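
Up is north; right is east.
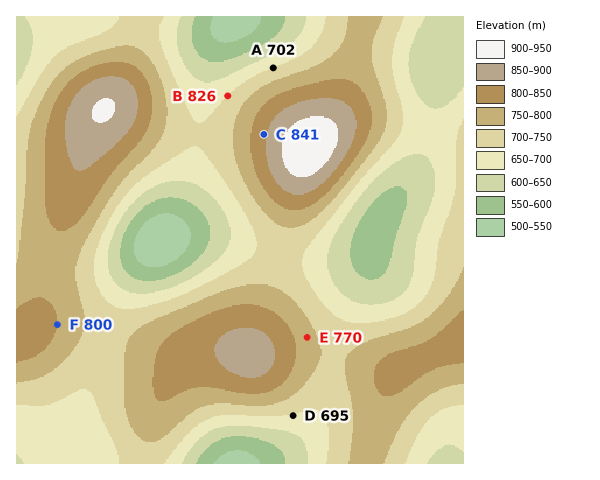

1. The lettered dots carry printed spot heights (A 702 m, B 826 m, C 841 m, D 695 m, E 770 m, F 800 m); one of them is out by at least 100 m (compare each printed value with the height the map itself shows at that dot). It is B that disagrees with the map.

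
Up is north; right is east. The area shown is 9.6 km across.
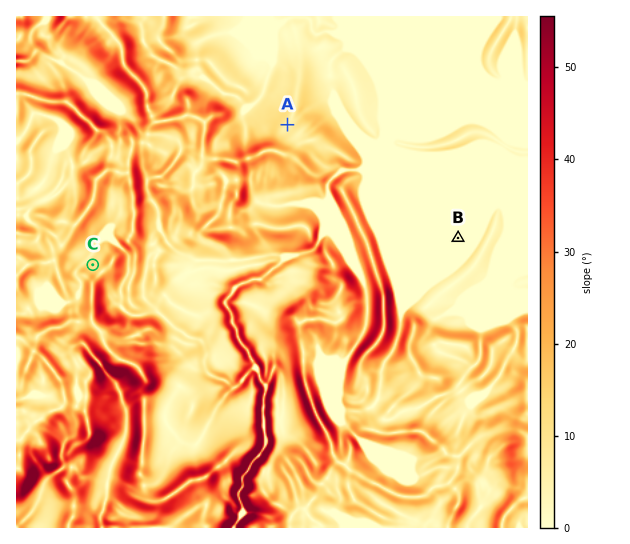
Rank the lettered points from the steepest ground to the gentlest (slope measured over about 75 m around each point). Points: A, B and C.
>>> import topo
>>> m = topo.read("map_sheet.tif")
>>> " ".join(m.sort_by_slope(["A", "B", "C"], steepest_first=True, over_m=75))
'C A B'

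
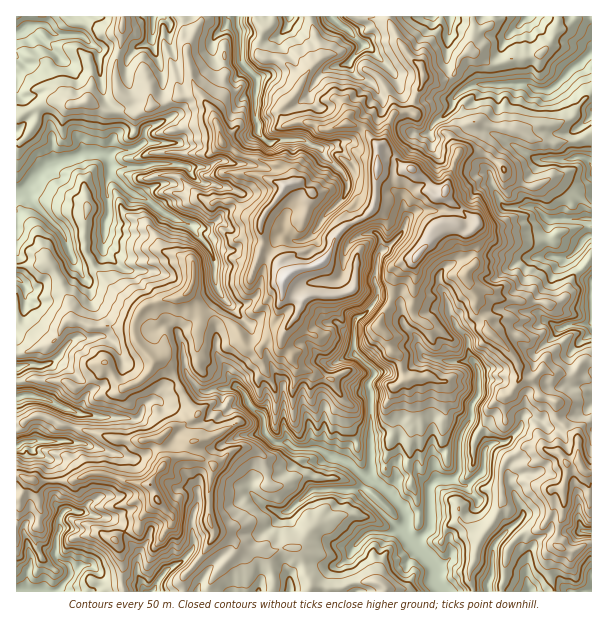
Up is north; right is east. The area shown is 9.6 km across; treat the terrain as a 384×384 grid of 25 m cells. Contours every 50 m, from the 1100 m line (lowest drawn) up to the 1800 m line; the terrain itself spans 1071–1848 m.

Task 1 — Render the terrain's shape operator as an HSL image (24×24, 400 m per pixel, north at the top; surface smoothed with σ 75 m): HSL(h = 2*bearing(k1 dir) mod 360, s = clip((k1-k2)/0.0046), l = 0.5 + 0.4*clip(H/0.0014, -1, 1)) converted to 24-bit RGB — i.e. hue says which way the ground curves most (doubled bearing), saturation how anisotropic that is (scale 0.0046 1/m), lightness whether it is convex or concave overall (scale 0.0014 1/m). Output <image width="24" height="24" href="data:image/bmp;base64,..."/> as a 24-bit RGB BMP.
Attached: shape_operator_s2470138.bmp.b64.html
<image width="24" height="24" href="data:image/bmp;base64,Qk32BgAAAAAAADYAAAAoAAAAGAAAABgAAAABABgAAAAAAMAGAAATCwAAEwsAAAAAAAAAAAAAj3w1PME+KoCVpUCv6eCPByhpL+PXyDvQq3tygnybYcJdKjR8k9Cxg3/bf4rRseLO0mPDQCBS3aZ6CTxv6deqNCNauoEtQaUaF9SYzXkAc1AnSkco0uuE6DBtFV4m/QAqQ5lGeZOdgX2scoOsoKp6GlgujLRPyo6PbTFrmTRZL4MuBBbb67+rKzB7v7bcsory6zmHAFyN2M32v9jz30a5GbjD+fTSBxBSue67bn+jWZeYmnGtrXiAtXSEEGscl5kplEZ7by3LcsvJ5Ju3CG1Gr1/RyONhUVEEzt+CqBN+LFAHbXgMQKBv3pKu0/bbBh5gtstjhoFchjkrCksYvJ3Or6vWqmzgsDW5yM0+Hihg0vDQeyBv13epJElA5t6wdxDt1u71cUDy6df0P2jXW9Hv+fu/dUwvPB1ezspVN0BYjL6iz6bYAMK6YP4cgCiGeyJR3eqaEV5EbUMPHk+zz1VOXLS715uM0UR0q1NLsji9eb+brUIvRCoZRWsj43+3YqbG6KzpWmvBrejpNU62fEsmOBcPEHuoz1pcy8iCSCzHBDHXBKmv4bXOpF2eeMy8btnfO2cHfI4IAN2flMnzmKvjsp3ivGvFt3mA6ECBUfgCRgAEl0kAIiNoma+FBlV7z798tKSL1rdiBDBE9Eh5E4gOhclrhzo7uttgxq/z/wq3MhcBUDkLan0UIF0dhnFFiNagRrjA/x2N3hAAD2H+HiaI0dqVAByp5cSgdYZXl4lYE5uLnzHmybVzKmtKhtJ/TItC3gBeU2D2tL3sTpK5zq7hTG2rZMFoZikKYJAQPAI0y+2vuRKALXfMz/q6AAwz9tPbrJ/OlK7Q6ePVABgz6La2WMXIhaNAlFlhb4sOHkQOuFmf0uLiTCZg0quSUaG/3128eSuIW7CvxU9+rOK5HsoVD80AOAAuZ84XOdtVeFINo1gGLAcqnd56OXi5eZTHqHnHiXO435zHFEwgl5UwtEieeqRtmzGIu9CHRTeQg73OqmO3z8V5hIPcioLJOgfTyO/OXBFXxevdSwDJvufSgtejSrXKIcOxKsuBYJ6FmGuLosrcak+ukXWwuIOQg09WbLFuYLPbjSNcoXtF28B8VkUgsX4YADMm8aGbOKHKe8JKTxNWk9V6i2pGdCoi3aYrBV46eylEfatiYbSRfkWGbqifl4a5u3vSzPGsJgQv2NBuOmClhc1wmWbS1rXqVLvypkMArsJgPh1hcr93htS5kKPYfI3SrXbNaSTFXma8suK3QA1FbdGOdjU+ZlAtO4I47vbVDAMw3q6eM7PSzKDV1YnfJn+U+lg8NCr29NzQGTA7c8tbtcFeLlIgaYE/I1Yk8XmaT2aqzJ93zRFhH1dummeJndS/oOTduRNleyemVYpEm9JcioY0I1B7+5EY/5oSADMj23qA45zVQ3ywk8xZUXepV1SsqXXMGHQ0Sb5lYhNBttqXFTV3g9K4nuigLwQEMhILGpgqaqvA4LSogmCpCnJC7JTD7Hnsldu6By8qyJZUf6zU2+rwfi2ikjZabVsasSgzZ3dJa4uly82jLSGkxLIRMggBlL/gy+b4/SW7RUwS0H07ZIm44cPnAlBf0XhhsV9dS0OMuObgW9GLhhpAki4ScDLAebeyk8vESaRLQ21PdLdnvT6iXyW1Kf8OhrUAMwoAc/8JV4DrntvsvMrfaKiwSAQ4l7VgdYXb1vX0HkGn2F00Kg021/TgMH2h2nLIwzCsy5SOOk2MQYMuaFovi78kIAz/Qgf+iWzZxPjGR/29MxUATUYAMwEAPIEYUcZ6zu/LZmkwKQ0v9+nUWIDWbiggtDBETdg5VRq60LuVlC2YiUZSpap4U8ynFrOgFtLjT0+bvvKq3R7SlgLju7320OL55NT3YOa26hlD0DoeBWVNwk9TsmS6kJrLk5XCwXXBLJ6JlFiliYnDtLDbal/LepG0s6PQc1PLas2Ywp50Dw5+QInJxrJhMSRuk9eRrmWiN6Bl31Val2I4E1ckn6NeZ6JhcW04bDpA2pOiXoh8dKB3e0lLiDSkb79eh72DbkCGmsSGtLttcwJwGVgOysVyJLAfPGUh1ShhmSyDybxjf4TWzEaqbm8ggHchtaM4IWs+U5JHfJSvf0ukidK9YRtLvNsqGSaHt2p/scdz58t8FAJgsunecHCkzpuyk6vnSAMRrEdtqunIjTuoy3HCmcDDYWvDuJ7Rxo+2NHleXW00cFcsqZIfWIC48fHaFzJ0y71A0aOaMr9AKQhY2eSsHCZpneN9MAMVQqfkn+SeYWo9nkZiWD2bx4x/NoxuQUN/z52YjWy0"/>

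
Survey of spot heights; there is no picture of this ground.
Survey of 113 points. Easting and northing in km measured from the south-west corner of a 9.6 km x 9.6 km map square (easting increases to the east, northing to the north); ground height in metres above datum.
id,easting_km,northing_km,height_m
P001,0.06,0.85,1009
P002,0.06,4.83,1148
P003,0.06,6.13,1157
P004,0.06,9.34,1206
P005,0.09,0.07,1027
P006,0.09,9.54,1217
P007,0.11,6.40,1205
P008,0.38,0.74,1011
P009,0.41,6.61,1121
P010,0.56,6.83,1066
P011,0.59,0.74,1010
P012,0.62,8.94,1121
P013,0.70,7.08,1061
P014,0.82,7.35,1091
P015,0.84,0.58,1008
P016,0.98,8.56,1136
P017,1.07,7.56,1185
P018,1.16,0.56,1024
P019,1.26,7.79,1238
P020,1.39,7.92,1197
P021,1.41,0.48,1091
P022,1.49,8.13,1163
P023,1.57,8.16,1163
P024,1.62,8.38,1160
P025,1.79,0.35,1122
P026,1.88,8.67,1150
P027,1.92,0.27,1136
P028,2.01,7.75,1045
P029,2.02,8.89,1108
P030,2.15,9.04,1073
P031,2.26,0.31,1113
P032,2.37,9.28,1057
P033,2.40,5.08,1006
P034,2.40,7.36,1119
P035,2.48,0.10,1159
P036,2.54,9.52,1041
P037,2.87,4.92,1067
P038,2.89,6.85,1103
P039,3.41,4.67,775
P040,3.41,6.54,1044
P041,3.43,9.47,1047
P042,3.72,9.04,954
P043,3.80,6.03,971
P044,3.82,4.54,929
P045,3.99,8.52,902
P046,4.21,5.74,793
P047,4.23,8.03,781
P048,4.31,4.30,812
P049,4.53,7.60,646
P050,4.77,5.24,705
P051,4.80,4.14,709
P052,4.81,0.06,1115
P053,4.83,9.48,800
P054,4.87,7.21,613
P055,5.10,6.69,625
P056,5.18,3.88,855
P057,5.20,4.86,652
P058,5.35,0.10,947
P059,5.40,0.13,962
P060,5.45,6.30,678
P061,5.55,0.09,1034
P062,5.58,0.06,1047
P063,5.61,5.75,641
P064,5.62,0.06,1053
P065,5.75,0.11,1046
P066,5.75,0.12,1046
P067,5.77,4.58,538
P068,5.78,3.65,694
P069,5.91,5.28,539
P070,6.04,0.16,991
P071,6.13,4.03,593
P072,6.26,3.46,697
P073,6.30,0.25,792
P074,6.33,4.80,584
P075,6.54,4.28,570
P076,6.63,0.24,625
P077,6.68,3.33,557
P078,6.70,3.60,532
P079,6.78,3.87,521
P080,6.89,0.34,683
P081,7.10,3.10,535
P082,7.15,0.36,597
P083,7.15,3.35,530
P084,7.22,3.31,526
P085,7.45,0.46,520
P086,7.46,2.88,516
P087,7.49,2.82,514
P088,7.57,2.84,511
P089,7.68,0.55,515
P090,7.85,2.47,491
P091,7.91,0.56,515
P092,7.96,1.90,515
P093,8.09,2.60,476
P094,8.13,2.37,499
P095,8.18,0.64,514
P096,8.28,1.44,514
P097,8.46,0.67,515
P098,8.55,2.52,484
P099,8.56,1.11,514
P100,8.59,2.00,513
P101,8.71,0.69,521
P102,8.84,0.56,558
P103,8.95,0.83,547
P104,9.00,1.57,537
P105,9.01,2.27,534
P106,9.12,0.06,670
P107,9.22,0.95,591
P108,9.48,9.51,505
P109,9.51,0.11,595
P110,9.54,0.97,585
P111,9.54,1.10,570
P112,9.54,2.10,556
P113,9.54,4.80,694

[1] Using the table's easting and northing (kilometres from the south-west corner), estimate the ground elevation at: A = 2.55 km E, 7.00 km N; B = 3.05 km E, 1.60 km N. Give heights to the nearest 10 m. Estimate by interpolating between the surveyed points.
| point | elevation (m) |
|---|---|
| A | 1120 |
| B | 1040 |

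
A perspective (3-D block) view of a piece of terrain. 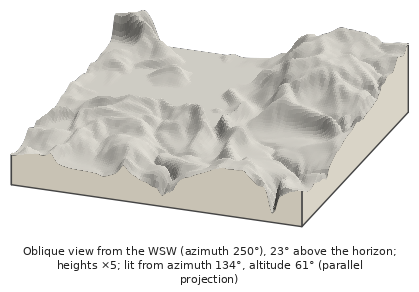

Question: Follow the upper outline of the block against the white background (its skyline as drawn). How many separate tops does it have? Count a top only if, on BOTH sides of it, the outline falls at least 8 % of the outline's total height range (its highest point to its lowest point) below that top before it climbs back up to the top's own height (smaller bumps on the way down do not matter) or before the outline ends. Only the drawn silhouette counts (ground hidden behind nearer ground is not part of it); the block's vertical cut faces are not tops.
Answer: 2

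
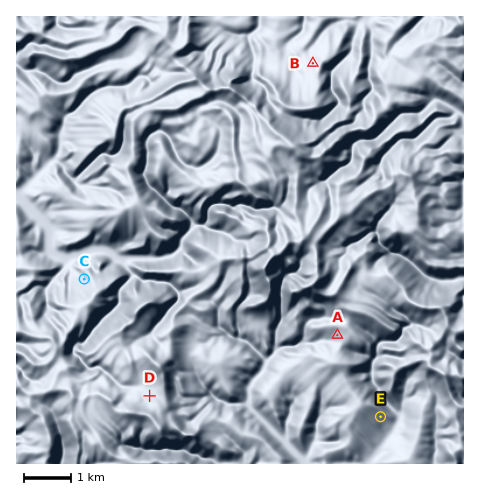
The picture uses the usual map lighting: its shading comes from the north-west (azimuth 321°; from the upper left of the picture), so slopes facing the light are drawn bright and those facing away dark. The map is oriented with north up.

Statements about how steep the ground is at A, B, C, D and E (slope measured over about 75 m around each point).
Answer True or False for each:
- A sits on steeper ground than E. False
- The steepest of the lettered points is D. False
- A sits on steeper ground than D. True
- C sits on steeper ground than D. True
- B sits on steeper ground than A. False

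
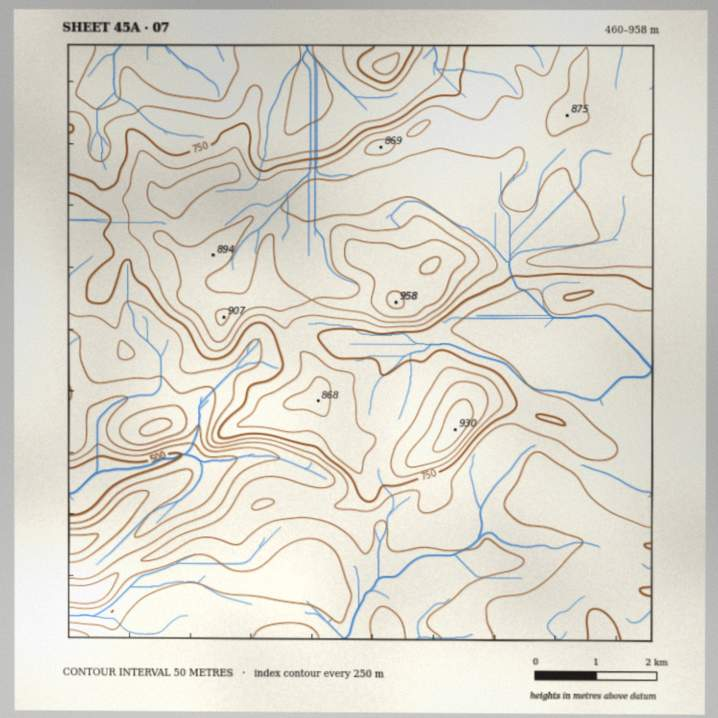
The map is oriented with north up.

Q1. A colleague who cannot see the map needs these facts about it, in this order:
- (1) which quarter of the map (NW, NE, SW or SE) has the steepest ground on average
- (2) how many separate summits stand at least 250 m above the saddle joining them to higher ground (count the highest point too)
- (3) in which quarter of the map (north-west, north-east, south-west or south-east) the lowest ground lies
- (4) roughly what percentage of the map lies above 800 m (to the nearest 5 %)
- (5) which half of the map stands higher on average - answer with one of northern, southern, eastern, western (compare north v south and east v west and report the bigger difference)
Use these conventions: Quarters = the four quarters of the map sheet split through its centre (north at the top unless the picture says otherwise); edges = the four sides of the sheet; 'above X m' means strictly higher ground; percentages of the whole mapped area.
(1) Slopes are steepest in the south-west quarter.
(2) There is 1 summit with 250 m or more of prominence.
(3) The lowest ground is in the south-west quarter.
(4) Ground above 800 m makes up about 25 % of the sheet.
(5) The northern half stands higher on average than the southern half.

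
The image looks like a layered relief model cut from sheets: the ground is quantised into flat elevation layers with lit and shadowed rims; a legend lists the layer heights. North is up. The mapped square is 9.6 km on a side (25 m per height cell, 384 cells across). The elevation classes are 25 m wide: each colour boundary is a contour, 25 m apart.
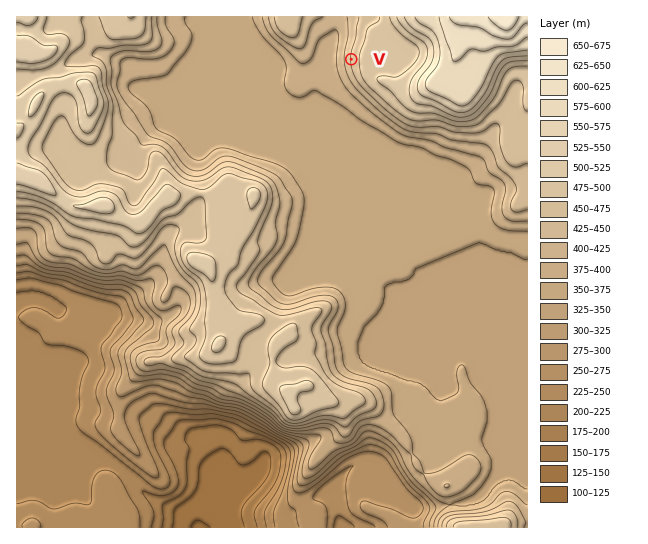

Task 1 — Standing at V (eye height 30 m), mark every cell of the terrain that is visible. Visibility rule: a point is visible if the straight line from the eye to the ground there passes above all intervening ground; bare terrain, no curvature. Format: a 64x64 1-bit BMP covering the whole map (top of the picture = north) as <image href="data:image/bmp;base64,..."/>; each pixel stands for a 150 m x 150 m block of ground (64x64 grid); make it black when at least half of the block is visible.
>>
<image width="64" height="64" href="data:image/bmp;base64,Qk0+AgAAAAAAAD4AAAAoAAAAQAAAAEAAAAABAAEAAAAAAAACAAATCwAAEwsAAAIAAAAAAAAA////AAAAAAAAAAAAAAAH/AAAAAAAAAP/AAAAAAAAAB8AAAAAAAAAHwAAAAAAAAAPAAAAAAAADg8AAAAAAAAfDwAAAAAAAD+PAAAAAAAAf/8AAAAAAAB//wAAAAAAAH//AAAAAAAA/98AAAAAAAH/3wAAAAAAAf//AAAAAAAB//8AAAAAIAf//wAAAAAj////AAAAAGf///8AAAAA/////wAAAAA/////AAAAAB////8AAAAAB////gAAAAAH///+AAAAYYh///wAAADx8H//+AAAAHnwf//wAAAAH/h///AAAAA/////4AAAAH/////AAAAAf//9/8AAAABA/8B/gAAAAAD/wH8AAAAAAH/g/gAAAAIcf//+AAAAAA4///wAAAAAB///+AAAAAAH//+YAAAAAAf//5AAAACAB///4AAADAAD///gAAG8CEP//8AAB/weA///wAAPeD8P//+AAD94P7///wAA//A////+AAD4+D////4AAOA8f////AAAgD/////4AAAAf/////gAAAB/////8AAAAH/////wAAAAf////+AAAAB/////4AAAAH/////gQAAAf////8BgAAB/////4PAAAP/////8+AA8f//////8AD////8f//wAf////B/4/ABnz//4P/j8AGcH/+A/+PwAcAP/gD/x/gAwA/8AP/PuAA=="/>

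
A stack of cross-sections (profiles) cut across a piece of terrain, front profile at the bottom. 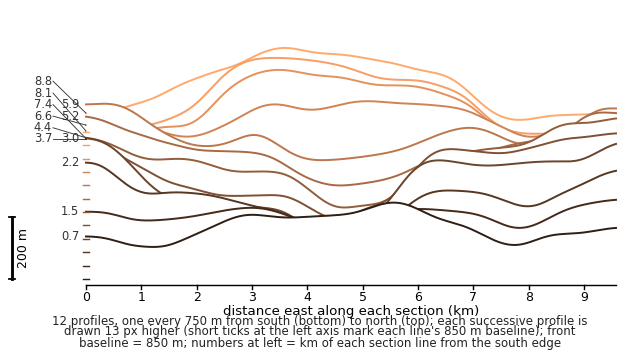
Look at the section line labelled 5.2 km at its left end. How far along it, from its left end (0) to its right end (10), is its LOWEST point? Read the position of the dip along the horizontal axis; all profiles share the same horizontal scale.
5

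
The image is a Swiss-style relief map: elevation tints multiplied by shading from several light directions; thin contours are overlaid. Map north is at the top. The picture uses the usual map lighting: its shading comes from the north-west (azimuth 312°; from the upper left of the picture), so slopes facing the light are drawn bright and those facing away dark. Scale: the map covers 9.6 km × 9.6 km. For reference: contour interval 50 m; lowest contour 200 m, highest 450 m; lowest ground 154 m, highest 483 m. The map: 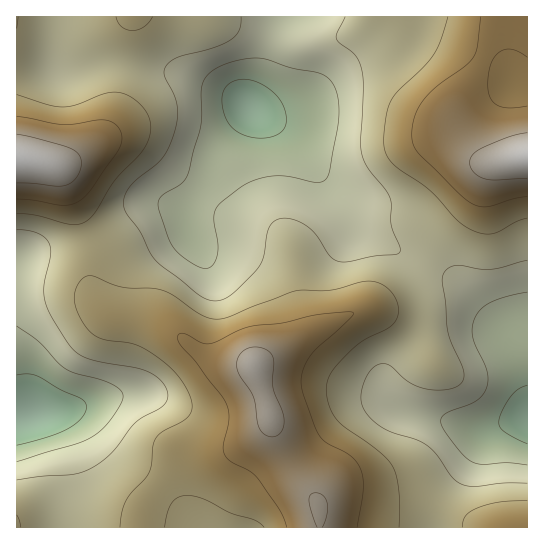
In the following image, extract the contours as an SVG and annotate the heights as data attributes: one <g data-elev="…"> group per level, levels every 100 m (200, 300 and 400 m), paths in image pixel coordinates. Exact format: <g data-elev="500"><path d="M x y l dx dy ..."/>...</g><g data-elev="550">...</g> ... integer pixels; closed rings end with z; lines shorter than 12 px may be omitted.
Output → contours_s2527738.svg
<g data-elev="200"><path d="M527 444l-23-13-4-4-1-5 3-12 9-14 8-7 8-4"/><path d="M17 375l12-1 9 2 23 14 21 9 4 4 0 4-4 11-14 11-19 8-32 8"/><path d="M257 138l-11-2-9-5-7-6-5-8-3-12 1-11 4-8 7-5 13-2 15 5 14 11 8 12 2 14-3 9-10 7z"/></g><g data-elev="300"><path d="M527 483l-24 0-29 4-14-4-8-6-15-22-10-9-12-7-26-8-14-9-11-12-3-12 2-12 5-12 6-7 8-3 8 2 17 15 16 7 22 2 9-2 6-3 3-6 1-6-16-42-3-29-3-20 2-9 5-5 6-3 35 4 37-9"/><path d="M17 229l12 2 9 2 7 5 4 5 2 11-7 31 1 16 7 17 20 31 9 6 9 4 47 9 13 5 13 10 4 7 1 5-1 6-4 5-27 16-23 30-20 15-20 7-31 2-25 4"/><path d="M345 17l-8 16-1 5 3 5 16 12 7 15 1 16-2 55 1 13 6 15 17 20 5 8 1 8 0 20 9 21 0 5-5 3-21 2-27 6-9-1-8-5-14-21-9-9-14-7-14 0-6 3-4 6-6 30-7 12-26 26-9 4-8 1-7-2-8-5-43-34-6-9-9-20-14-18-2-12 2-8 5-8 25-20 7-8 11-23 3-15 0-12-3-12-10-20 0-5 2-4 5-5 7-4 33-9 19-8 6-5 3-5 2-13"/></g><g data-elev="400"><path d="M357 527l6-37 0-11-2-9-4-8-6-6-24-13-8-7-15-39-3-15 2-13 8-14 38-36 4-6-6-1-26 2-39 9-31 3-12 4-22 12-8 2-8-2-15-8-7 0-2 4 3 7 17 18 25 33 5 10 2 12-6 27 2 10 6 7 18 8 8 7 23 33 7 17"/><path d="M17 199l17 1 28 5 8 0 8-3 12-11 26-37 4-8 2-8-4-11-5-5-6-2-9 0-35 5-46-9"/><path d="M527 106l-17 2-12-2-8-8-2-13 3-22 4-6 4-5 6-2 6-1 8 3 8 5"/><path d="M481 17l-4 29-3 9-9 11-31 23-12 13-5 9-4 11-1 12 1 9 3 7 6 7 39 38 13 10 7 2 8 0 24-8 14-2"/></g>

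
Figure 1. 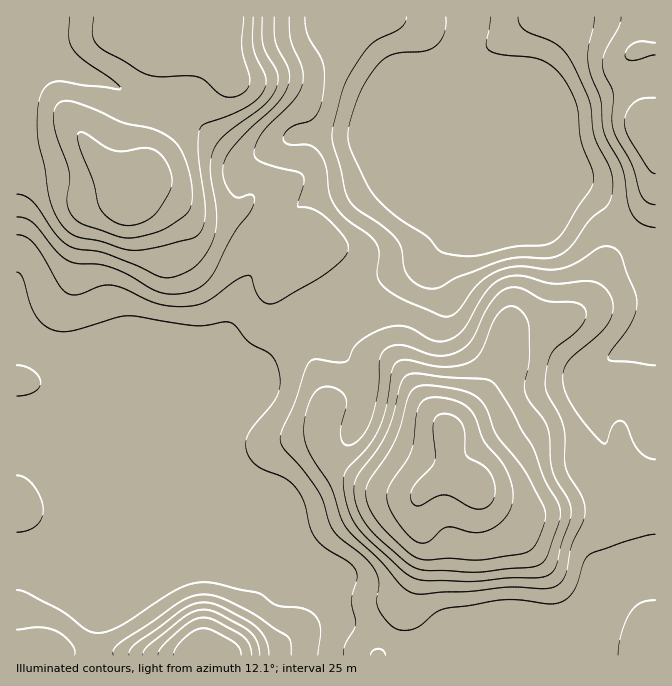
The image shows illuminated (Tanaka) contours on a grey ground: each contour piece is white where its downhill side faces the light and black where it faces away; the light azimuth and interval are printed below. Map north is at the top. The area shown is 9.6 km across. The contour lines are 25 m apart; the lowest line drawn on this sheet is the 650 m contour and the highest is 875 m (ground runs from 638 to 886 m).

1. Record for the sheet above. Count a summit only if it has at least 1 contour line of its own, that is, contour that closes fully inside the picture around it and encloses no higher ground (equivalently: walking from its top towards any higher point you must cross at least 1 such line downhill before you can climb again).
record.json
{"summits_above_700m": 2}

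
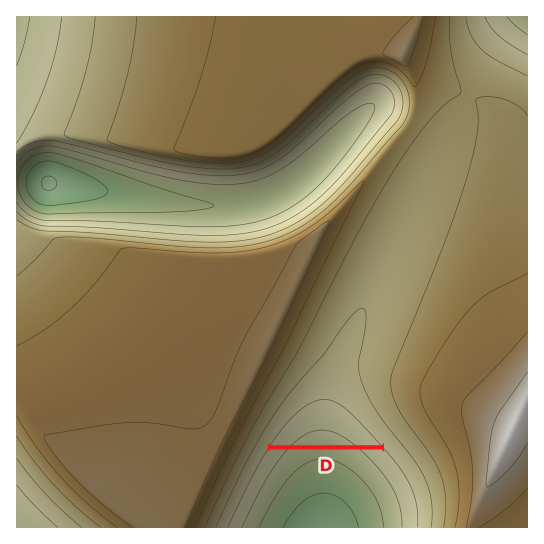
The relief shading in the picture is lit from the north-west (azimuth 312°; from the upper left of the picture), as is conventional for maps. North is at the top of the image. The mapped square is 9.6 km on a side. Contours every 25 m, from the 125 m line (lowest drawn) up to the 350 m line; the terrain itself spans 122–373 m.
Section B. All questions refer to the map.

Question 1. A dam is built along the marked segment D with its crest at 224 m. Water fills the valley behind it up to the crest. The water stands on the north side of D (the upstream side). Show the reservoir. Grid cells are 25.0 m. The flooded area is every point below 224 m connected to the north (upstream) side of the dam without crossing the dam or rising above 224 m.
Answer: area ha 107.4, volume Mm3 15.83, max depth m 37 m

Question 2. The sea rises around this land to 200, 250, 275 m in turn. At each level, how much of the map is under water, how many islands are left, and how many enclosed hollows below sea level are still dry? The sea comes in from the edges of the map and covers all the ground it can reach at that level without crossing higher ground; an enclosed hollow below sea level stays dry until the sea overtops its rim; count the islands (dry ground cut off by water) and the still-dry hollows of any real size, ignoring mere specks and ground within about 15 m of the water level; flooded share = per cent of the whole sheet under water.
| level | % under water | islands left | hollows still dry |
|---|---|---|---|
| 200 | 11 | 0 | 0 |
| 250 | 26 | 0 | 0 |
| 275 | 42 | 0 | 0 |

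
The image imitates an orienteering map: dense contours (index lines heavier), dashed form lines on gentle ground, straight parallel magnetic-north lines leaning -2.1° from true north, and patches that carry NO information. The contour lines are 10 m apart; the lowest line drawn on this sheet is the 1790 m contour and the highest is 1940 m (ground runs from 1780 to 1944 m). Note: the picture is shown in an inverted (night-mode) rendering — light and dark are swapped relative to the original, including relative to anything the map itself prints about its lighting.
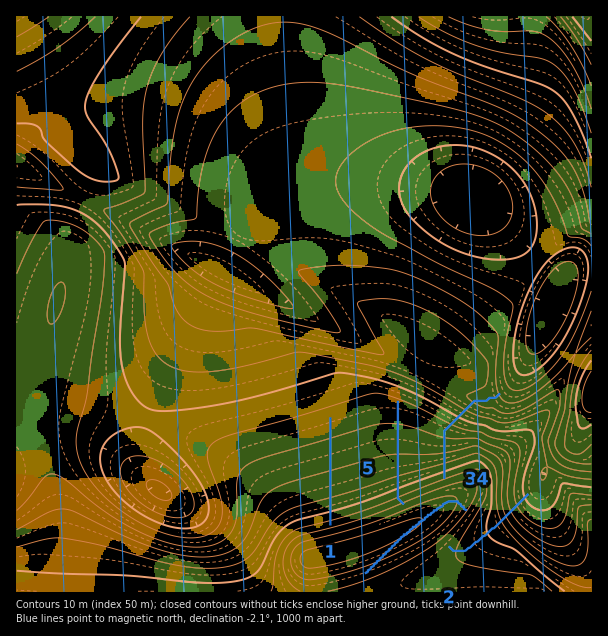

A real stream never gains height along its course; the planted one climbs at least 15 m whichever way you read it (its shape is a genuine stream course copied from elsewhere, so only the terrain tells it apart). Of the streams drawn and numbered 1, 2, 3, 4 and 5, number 4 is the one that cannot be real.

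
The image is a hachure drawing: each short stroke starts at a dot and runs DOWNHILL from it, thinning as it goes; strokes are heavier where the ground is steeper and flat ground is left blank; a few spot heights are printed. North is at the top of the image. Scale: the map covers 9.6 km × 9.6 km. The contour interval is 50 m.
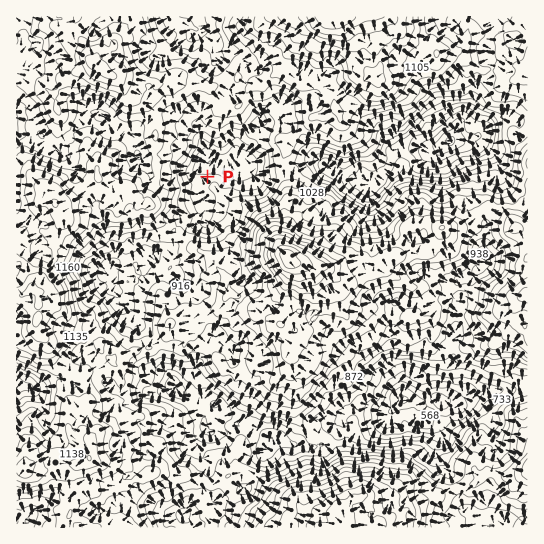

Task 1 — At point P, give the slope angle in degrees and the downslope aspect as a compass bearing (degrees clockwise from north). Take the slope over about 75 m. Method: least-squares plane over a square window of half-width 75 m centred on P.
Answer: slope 14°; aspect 350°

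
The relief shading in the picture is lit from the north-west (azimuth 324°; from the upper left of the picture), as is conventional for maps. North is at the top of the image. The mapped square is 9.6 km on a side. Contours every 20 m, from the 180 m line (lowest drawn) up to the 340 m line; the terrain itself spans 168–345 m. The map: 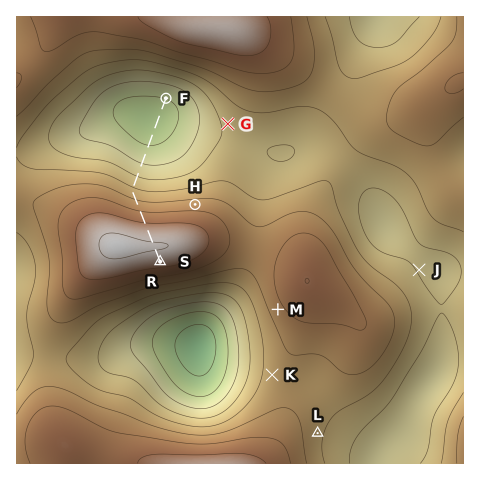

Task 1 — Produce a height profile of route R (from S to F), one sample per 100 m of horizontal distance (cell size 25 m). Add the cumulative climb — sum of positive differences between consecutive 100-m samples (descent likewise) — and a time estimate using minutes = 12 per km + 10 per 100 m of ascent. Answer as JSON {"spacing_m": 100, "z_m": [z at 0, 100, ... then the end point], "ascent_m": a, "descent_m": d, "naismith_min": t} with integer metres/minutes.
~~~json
{"spacing_m": 100, "z_m": [330, 335, 339, 341, 341, 339, 336, 332, 326, 319, 312, 305, 297, 289, 282, 275, 268, 261, 252, 245, 237, 230, 223, 217, 212, 207, 203, 199, 196, 194, 192, 191, 190, 190, 191, 193, 195, 199, 201], "ascent_m": 21, "descent_m": 150, "naismith_min": 47}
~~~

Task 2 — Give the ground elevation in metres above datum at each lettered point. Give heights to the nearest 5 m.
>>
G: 245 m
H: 290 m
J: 240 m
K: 270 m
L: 265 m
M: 290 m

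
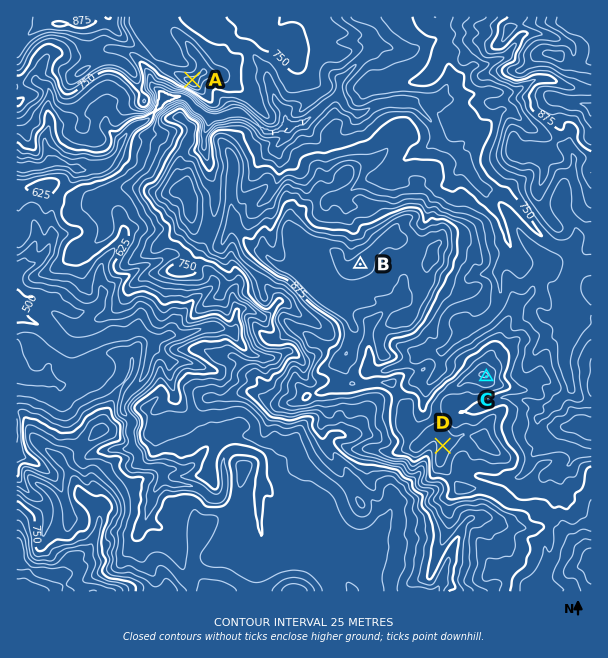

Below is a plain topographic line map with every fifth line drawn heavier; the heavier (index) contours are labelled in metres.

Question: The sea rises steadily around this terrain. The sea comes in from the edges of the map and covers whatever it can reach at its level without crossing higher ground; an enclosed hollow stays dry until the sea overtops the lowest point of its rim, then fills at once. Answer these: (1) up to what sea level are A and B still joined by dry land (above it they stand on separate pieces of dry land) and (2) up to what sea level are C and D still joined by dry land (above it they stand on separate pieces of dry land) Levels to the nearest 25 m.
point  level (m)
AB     700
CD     900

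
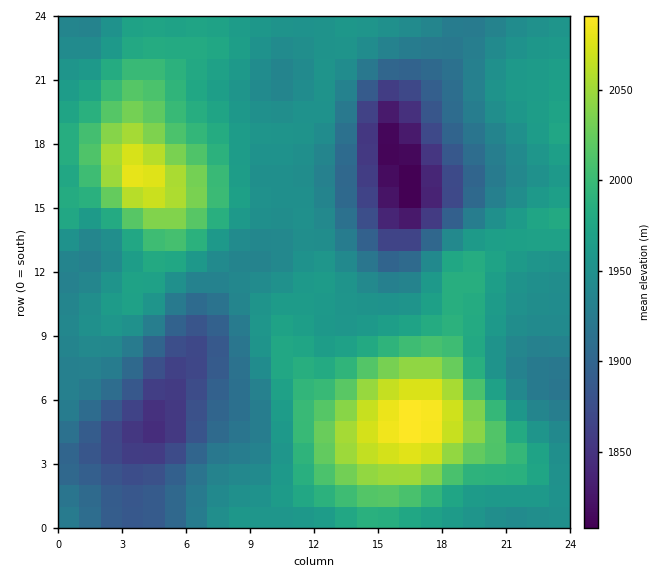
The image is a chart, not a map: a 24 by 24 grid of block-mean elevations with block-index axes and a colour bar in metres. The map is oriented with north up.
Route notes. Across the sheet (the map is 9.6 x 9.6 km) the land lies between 1800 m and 2090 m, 1950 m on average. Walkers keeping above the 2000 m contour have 14.1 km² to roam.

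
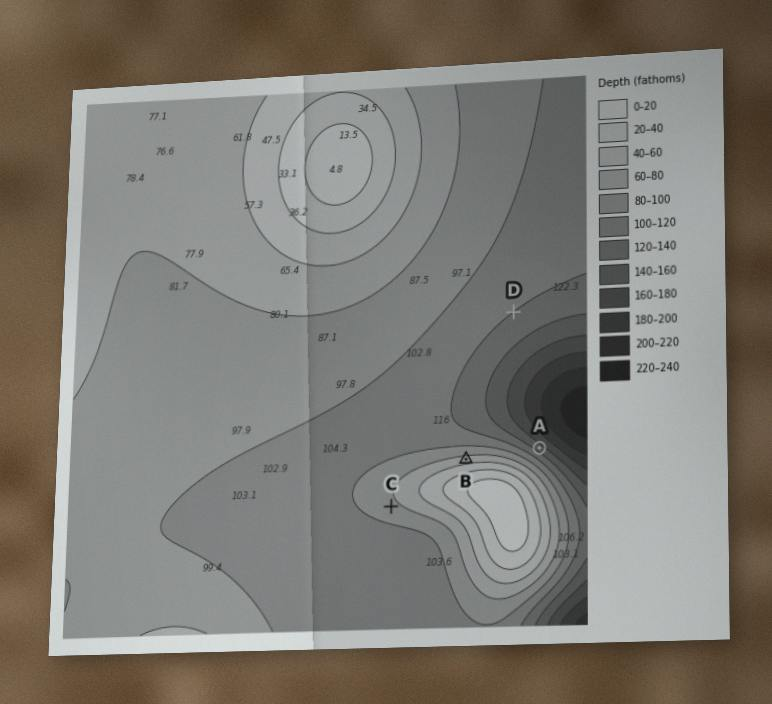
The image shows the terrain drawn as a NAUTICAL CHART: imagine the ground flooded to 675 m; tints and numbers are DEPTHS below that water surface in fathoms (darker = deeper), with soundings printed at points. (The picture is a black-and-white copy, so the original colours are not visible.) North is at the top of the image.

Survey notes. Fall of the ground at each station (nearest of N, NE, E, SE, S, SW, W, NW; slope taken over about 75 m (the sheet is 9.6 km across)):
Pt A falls NE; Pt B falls N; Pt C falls SW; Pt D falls SE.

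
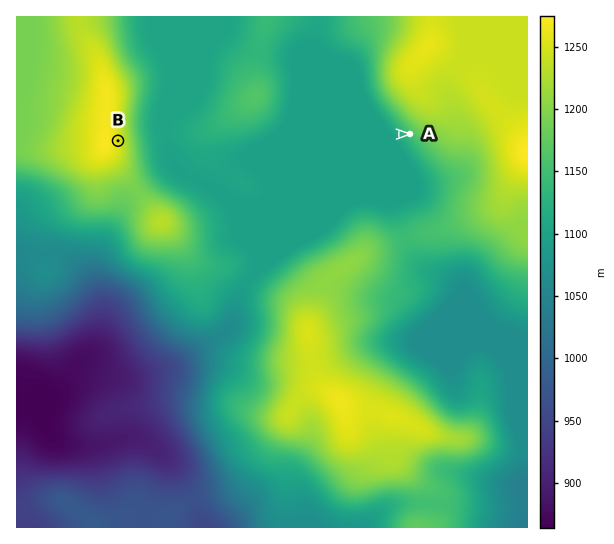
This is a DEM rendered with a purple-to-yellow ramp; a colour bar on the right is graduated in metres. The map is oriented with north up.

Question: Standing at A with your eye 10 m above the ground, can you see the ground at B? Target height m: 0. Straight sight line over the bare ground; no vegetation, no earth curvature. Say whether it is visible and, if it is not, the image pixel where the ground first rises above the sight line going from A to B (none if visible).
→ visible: true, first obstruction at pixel None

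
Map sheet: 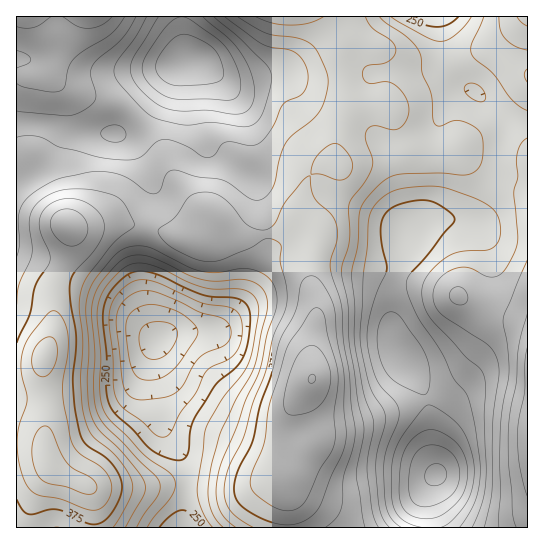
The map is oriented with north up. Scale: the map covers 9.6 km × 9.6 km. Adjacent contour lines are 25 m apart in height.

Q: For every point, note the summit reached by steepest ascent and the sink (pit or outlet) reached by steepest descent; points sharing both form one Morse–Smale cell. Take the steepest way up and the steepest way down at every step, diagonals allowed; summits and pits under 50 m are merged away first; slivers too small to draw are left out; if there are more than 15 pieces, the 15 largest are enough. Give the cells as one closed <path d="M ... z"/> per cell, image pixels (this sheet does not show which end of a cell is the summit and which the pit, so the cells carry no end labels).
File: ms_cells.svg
<path d="M335 27l4 8 0 24 4 14 4 32-11 36-1 14 2 7-6-1-8 3-11 9-5 8-8 28 0 2 21 20 0 12-8 28 0 19 4 15 0 18-4 20 0 36-7 14-1 8 8 28 0 12-15 14-9 22 0 50 143 1-3-35 8-18 0-5-5-20-2-40-10-29-22-30-4-9-2-13 1-35 12-37-1-22 11-7 17-7 38-2 7-8 20-41-25-10-13-11-13 6-19 0-20-7-7-14-6-20-9-13-7-54-15-7-20-5z"/><path d="M302 215l-5 0-20 17-27 5-15 0-17-5-9 0-6 5-21 0-31-9-4 2-6 36 0 20 6 28 9 24-3 13 0 23 7 45 4 12 15 20 8 20 0 22-5 35 106-1 0-50 9-22 15-14 0-12-8-28 1-8 7-14 0-36 4-20-4-52 8-28 0-12z"/><path d="M125 223l-22 0-14 4-20 0 2 15-3 13-16 36 1 39-8 25-2 6-8 4-19 2 1 161 164 0 2-2 0-13 4-20 0-22-8-20-15-20-4-12-7-45 0-23 3-13-9-24-6-28 2-33 5-24z"/><path d="M326 16l-145 1 3 32 4 12-9 3-7 7-16 27-12 15-17 15-11 6 10 5 9 8 14 28 4 14 0 12-4 27 33 9 21 0 6-5 9 0 17 5 15 0 27-5 20-17 4-1-2-5 8-28 8-12 8-5 13-3 0-20 11-35-4-33-4-14 0-24z"/><path d="M527 171l-9 2-21-2-21 40-7 8-38 2-17 7-11 7 1 22-12 37-1 35 5 20 23 32 9 22 3 18 0 29 5 20 0 5-8 18 5 35 95-1z"/><path d="M181 16l-164 0-1 106 25 2 22 7 23 2 32 0 5-2 12-10 17-18 20-32 7-7 9-3-4-12z"/><path d="M67 131l-8 2-7 13-21 23-15 6 1 192 18-2 6-2 4-8 8-25-1-39 16-36 3-13-2-15 20 0 14-4 22 0 22 5 2-6 4-33-6-20-12-22-9-8-11-6-29 0z"/><path d="M439 16l-111 1 14 18 20 5 15 7 7 54 9 13 6 20 7 14 20 7 19 0 13-6 13 11 26 9 6-48-3-6-31-27-16-18-8-20z"/><path d="M527 16l-87 1 5 33 4 12 10 16 44 41 12 4 13-1z"/><path d="M25 123l-9 0 1 52 14-6 13-12 15-24 4-3-14-5z"/><path d="M502 117l1 16-7 37 13 3 18-2 1-48-19-2z"/>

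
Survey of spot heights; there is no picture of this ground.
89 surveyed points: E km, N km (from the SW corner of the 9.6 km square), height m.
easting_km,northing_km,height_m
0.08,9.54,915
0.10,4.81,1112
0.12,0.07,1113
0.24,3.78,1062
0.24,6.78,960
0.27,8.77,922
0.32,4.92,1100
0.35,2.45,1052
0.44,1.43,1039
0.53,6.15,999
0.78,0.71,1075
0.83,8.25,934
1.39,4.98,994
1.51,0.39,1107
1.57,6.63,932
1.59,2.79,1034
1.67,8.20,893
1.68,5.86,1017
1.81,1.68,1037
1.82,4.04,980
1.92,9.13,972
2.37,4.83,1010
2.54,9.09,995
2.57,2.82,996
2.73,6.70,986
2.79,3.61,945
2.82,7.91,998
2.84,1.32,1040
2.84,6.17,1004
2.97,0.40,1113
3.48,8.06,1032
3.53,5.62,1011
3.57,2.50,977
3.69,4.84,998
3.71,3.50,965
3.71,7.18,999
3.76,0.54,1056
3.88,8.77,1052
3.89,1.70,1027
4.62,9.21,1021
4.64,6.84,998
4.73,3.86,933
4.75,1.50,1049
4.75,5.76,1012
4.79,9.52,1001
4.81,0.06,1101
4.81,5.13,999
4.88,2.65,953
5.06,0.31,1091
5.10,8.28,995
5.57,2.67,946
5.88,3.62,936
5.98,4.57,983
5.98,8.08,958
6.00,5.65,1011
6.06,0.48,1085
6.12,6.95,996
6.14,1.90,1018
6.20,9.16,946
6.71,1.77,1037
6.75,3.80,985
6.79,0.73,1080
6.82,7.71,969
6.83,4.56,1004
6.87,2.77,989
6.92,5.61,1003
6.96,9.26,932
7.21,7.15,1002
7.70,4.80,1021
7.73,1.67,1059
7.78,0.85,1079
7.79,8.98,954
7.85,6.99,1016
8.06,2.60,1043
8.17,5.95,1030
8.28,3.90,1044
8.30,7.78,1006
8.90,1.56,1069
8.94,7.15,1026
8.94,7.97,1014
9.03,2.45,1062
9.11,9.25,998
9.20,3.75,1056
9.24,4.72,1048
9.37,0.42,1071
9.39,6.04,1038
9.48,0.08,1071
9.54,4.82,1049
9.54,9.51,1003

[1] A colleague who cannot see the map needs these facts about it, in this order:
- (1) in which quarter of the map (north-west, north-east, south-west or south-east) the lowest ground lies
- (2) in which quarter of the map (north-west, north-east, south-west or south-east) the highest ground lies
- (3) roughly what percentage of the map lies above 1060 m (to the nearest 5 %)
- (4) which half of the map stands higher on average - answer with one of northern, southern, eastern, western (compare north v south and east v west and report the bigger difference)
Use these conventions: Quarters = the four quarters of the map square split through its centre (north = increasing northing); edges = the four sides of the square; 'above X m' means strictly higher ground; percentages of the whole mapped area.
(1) The lowest ground is in the north-west quarter.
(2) The highest point lies in the south-west quarter of the map.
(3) Ground above 1060 m makes up about 15 % of the sheet.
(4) The southern half stands higher on average than the northern half.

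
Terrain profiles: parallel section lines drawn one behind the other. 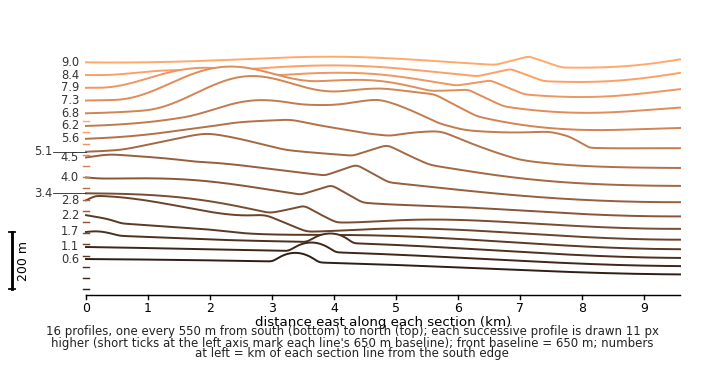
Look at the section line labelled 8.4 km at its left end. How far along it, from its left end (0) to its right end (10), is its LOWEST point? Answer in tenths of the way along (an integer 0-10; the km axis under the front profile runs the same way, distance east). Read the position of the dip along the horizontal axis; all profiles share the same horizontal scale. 8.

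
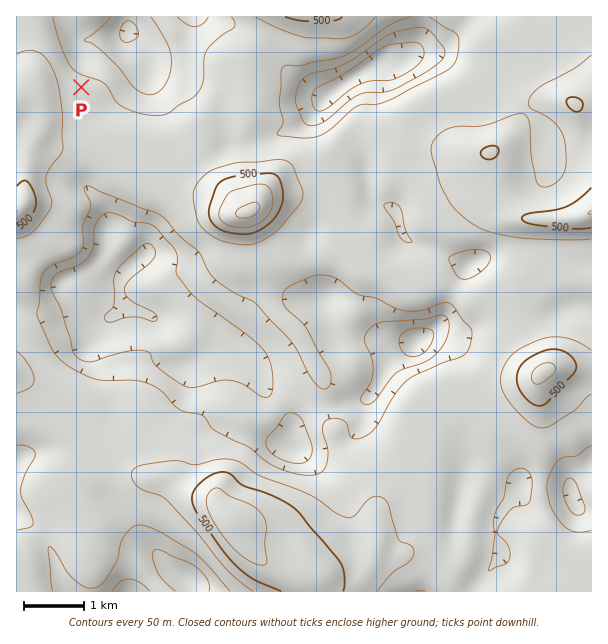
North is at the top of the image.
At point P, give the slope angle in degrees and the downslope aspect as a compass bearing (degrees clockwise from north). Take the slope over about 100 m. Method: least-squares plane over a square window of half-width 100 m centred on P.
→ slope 5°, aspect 32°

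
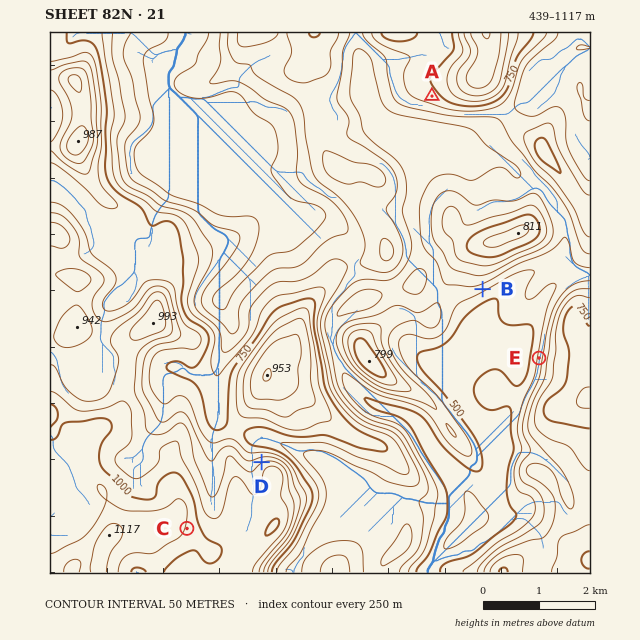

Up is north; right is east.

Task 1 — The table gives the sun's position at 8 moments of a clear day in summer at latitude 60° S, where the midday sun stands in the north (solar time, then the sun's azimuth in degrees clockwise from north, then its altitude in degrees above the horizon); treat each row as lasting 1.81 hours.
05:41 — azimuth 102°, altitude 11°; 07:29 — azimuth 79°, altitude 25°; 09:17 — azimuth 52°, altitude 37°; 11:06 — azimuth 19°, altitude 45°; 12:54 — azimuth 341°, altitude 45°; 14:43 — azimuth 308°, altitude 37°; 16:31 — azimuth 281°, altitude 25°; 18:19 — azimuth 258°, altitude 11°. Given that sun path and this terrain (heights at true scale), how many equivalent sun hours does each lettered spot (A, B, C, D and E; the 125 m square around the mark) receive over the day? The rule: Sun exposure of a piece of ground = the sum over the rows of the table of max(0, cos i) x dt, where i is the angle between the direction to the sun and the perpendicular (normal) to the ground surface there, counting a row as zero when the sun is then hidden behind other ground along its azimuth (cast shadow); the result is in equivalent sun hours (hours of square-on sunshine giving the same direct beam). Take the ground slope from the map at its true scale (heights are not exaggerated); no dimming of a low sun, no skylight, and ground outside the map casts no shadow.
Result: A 6.2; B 5.2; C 6.6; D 8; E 7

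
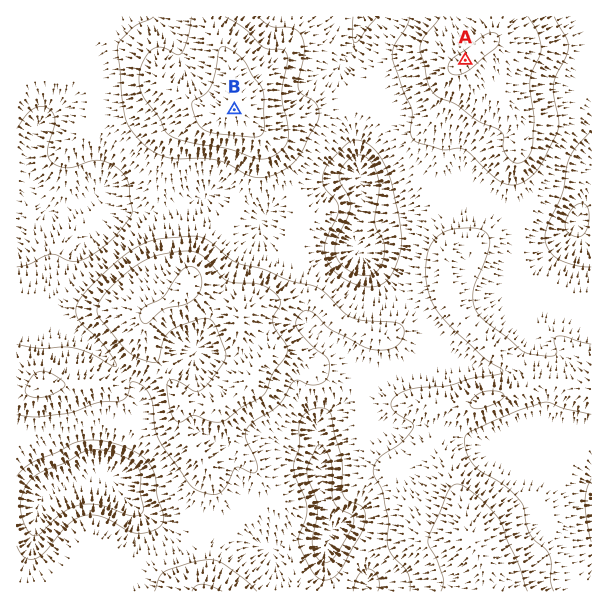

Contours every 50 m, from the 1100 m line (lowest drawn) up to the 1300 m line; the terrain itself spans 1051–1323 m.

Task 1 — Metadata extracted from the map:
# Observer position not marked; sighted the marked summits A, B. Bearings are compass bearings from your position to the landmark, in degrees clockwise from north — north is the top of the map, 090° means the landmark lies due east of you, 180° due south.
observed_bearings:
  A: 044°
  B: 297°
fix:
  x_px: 357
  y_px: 172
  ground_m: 1060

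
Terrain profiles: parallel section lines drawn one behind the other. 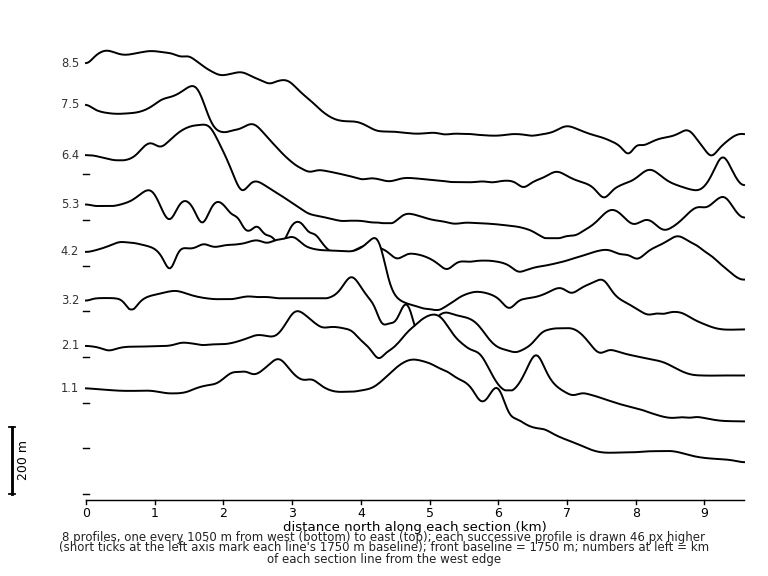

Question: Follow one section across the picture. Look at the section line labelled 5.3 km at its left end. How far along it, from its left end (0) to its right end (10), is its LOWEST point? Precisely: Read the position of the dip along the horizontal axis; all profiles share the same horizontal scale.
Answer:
10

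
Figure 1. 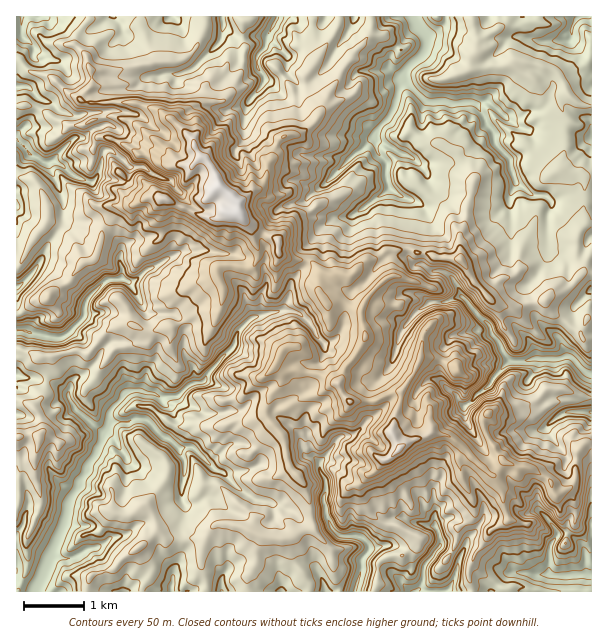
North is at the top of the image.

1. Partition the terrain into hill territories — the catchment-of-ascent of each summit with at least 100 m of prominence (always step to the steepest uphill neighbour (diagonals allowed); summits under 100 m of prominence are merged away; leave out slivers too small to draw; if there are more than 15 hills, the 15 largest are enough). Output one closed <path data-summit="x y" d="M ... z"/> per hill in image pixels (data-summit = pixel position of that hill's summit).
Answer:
<path data-summit="237 213" d="M591 16l-575 1 0 357 7 4 28 4 15 9 7 16 31 27-10 24-6 7-2 8-6 7-1 8-11 15-4 22-27 63-4 1-16-7 0 10 575-1 0-15-6-3 0-16-3-11-14-12-11 1-5-10-14-14-12 3-12-2-11 5-18-1-16 20-7-12-10-7-12 3-7 6-24-4-6-5-11 0-7 8-6 20-11 3-1-3-8-9-21-1-8-8-5-9-2-15 2-18-6-12-1-11-5-5-6 0-4-4-4-18-13-13-11-6-10 4-24 24-14 1-19 18-15-15-15 0-13-11 8-12 1-8-3-7-10-11 0-2 15-1 8 8 9 2 12 8 19-2 3-2 0-12-4-9-5-4-12-3-2-4 17-21 12-10 6-18 12-11 27-6 5-4 5-11 1-13 17-23 0-13 16-22 13-9 11 0 10-5 33-24 20 13 2 20-4 21 0 13 4 8 2 2 9 0 8 6 10 0 9 5 10 18 14 17 14 13 5 12 17 25 28-2-2 9-7 10 0 5 22 15 13 0 4 4 2 6-1 4-14 6-8 8 0 3 20 28 14 1 10 8z"/><path data-summit="399 449" d="M390 188l-33 24-10 5-11 0-13 9-16 22 0 13-17 23 0 7-6 17-5 4-27 6-12 11-6 18-12 10-17 21 2 4 12 3 5 4 4 9 0 12-3 2-19 2-12-8-9-2-8-8-15 2 1 4 9 8 3 7-1 8-8 12 13 11 15 0 16 15 18-18 14-1 19-22 11-6 4 0 20 15 8 22 4 4 6 0 5 5 0 6 7 17-2 12 2 21 5 9 8 8 21 1 8 9 0 3 4 0 8-3 6-20 7-8 11 0 6 5 18 4 6 0 7-6 12-3 10 7 7 12 16-20 18 1 11-5 12 2 12-3 14 14 5 10 11-1 14 12 3 11 0 16 5 3 1-109-11-9-14-1-20-28 0-3 8-8 15-7-2-9-4-4-13 0-22-15 0-5 7-10 2-9-28 2-17-25-5-12-14-13-14-17-10-18-9-5-10 0-8-6-9 0-2-2-4-8 0-13 4-21-2-20z"/><path data-summit="39 438" d="M17 374l-1 207 20 8 28-64 4-22 11-15 1-8 6-7 2-8 6-7 10-24-31-27-7-16-15-9-28-4z"/>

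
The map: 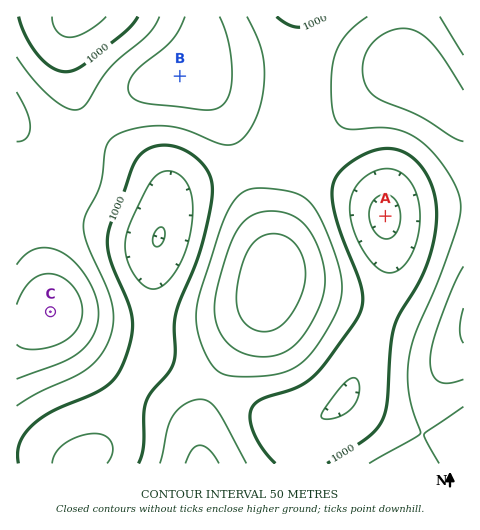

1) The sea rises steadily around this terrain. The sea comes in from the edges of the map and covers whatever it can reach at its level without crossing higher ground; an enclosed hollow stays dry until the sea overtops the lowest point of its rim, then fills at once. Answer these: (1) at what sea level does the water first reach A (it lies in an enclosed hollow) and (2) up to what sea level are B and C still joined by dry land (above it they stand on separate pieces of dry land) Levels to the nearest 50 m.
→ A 1000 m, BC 1050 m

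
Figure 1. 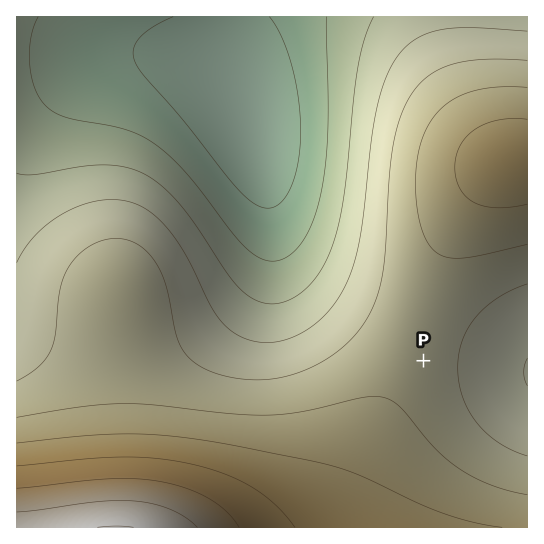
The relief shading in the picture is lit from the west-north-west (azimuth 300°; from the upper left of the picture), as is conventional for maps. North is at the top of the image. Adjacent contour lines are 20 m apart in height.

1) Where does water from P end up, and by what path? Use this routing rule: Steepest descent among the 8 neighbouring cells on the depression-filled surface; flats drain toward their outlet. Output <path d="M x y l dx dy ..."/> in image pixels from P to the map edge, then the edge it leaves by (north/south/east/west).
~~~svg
<path d="M423 361l103 0 1 1"/>
exit: east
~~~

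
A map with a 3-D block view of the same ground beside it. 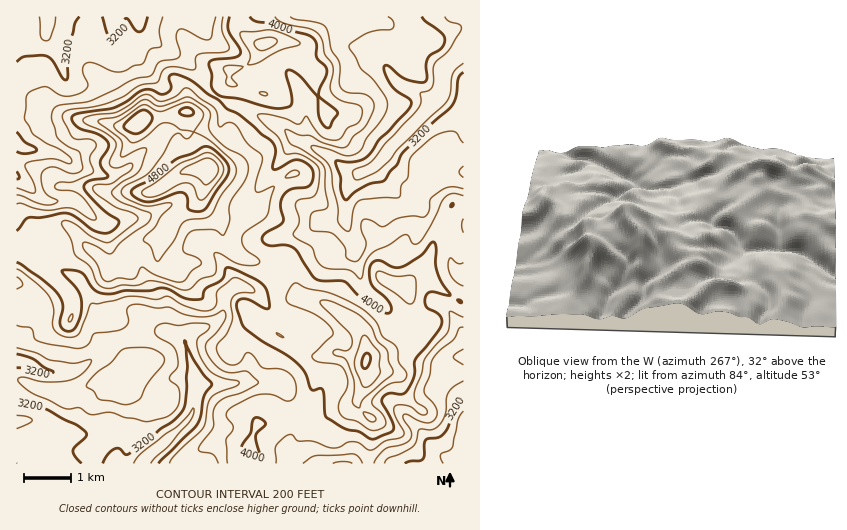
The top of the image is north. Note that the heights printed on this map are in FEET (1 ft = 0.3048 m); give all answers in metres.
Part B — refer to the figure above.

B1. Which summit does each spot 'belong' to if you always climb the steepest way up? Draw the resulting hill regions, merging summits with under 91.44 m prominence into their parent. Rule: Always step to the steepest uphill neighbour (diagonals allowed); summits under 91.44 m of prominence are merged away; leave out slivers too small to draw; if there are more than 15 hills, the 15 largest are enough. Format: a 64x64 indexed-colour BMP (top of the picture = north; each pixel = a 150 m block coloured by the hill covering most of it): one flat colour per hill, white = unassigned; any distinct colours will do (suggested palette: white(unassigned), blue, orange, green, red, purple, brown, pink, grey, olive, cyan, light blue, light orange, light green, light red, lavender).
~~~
<image width="64" height="64" href="data:image/bmp;base64,Qk12CAAAAAAAAHYAAAAoAAAAQAAAAEAAAAABAAQAAAAAAAAIAAATCwAAEwsAABAAAAAAAAAA////ALR3HwAOf/8ALKAsACgn1gC9Z5QAS1aMAMJ34wB/f38AIr28AM++FwDox64AeLv/AIrfmACWmP8A1bDFABERERERERERERERERERERERERERERERESIiIiIiIiIiERERERERERERERERERERERERERERERERIiIiIiIiIRERERERERERERERERERERERERERERERERIiIiIiIiIREREREREREREREREREREREREREREREREREiIiIiIiIREREREREREREREREREREREREREREREREREiIiIiIiIRERERERERERERERERERERERERERERESEREiIiIiIiIRERERERERERERERERERERERERERERERIiIiIiIiIiIRERERERERERERERERERERERERERERERIiIiIiIiIiIhEREREREREREREREREREREREREREREREiIiIiIiIiIiIRERERERERERERERERERERERERERERESIiIiIiIiIiIiERESERERERERERERERERERERERERERIiIiIiIiIiIiIiIiIRERERERERERERERERERERERESIiIiIiIiIiIiIiIiIhERERERERERERERERERERESIiIiIiIiIiIiIiIiIiIiERERERERERERERERERERERIiIiIiIiIiIiIiIiIiIiIREREREREREREREREREREREiIiIiIiIiIiIiIiIiIiIhERERERERERERERERERERESIiIiIiIiIiIiIiIiIRERERERERERERERERERERERERIiIiIiIiIiIiIiIiIRERERERERERERERERERERERESIiIiIiIiIiIiIiIiIRERERERERERERERERERERERESIiIiIiIiIiIiIiIiIhEREREREREREREREREREREREiIiIiIiIiIiIiIiIiIhERERERERERERERERERERERERIiIiIiIiIiIiIiIiIREREREREREREREREREREREREREiIiIiIiIiIiIiIiIRERERERERERERERERERERERERERIiIiIiIiIiIiIiIhEREREREREREREREREREREREREREiIiIiIiIiIiIiIhERERERERERERERERERERERERERESIiIiIiIiIiIiIRERERERERERERERERERERERERERERERERIiIiIiIiIhERERERERERERERERERERERERERERERERESIiIiIiIhERERERERERERERERERERERERERERERERERESIiIiIiEREREREREREREREREREREREREREREREREREREiIiIiIREREREREREREREREREREREREREREREREREREREiIiIRERERERERERERERERERERERERERERERERERERERERERERERERERERERERERERERERERERERERERERERERERERERERERERERERERERERERERERERERERERERERERERERERERERERERERERERERERERERERERERERERERERERERERERERERERERERERERERERERERERERERERERERERERERERERERERERERERERERERERERERERERERERERERERERERERERERERERERERERERERERERERERERERERERERERERERERERERERERERERERERERERERERERERERERERERERERERERERERERERERERERERERERERERERERERERERERERERERERERERERERERERERERERERERERERERERERERERERERERERERERERERERERERERERERERERERERERERERERERERERERERERERERFEEREREREREREREREREREREREREREREREREREREREUREREEREREREREREREREREREREzMxERERERERERERFERERERBERERERERERERERERERMzMzMRERERERERERREREREREQRERERERERERERERERMzMzMzEREREREUREREREREREREERERERERERERERETMzMzMzMxERERERRERERERERERERBEREREREREREREzMzMzMzMzMRERERFEREREREREREREQRREEREREREREzMzMzMzMzMzEREREUREREREREREREREREREQRERERMzMzMzMzMzMzMxERERREREREREREREREREREREERETMzMzMzMzMzMzMzMRERFEREREREREREREREREREQREzMzMzMzMzMzMzMzMzEREUREREREREREREREREREREMzMzMzMzMzMzMzMzMzMRERRERERERERERERERERERDMzMzMzMzMzMzMzMzMzMRERFEREREREREREREREREQzMzMzMzMzMzMzMzMzMzMREREURERERERERERERERERDMzMzMzMzMzMzMzMzMzERERERRERERERERERERERERDMzMzMzMzMzMzMzMzMzERERERFERERERERERERERERDMzMzMzMzMzMzMzMzMzEREREREURERERERERERERERDMzMzMzMzMzMzMzMzMzERERERERRERERERERERERERDMzMzMzMzMzMzMzMzMzERERERERFEREREREREREREQzMzMzMzMzMzMzMzMzMzEREREREREREUREREREREREQzMzMzMzMzMzMzMzMzMRERERERERERERFEREREREREMzMzMzMzMzMzMzMzMzMREREREREREREREUREREREREQzMzMzMzMzMzMzMzMzMxERERERERERERERFEREREREQzMzMzMzMzMzMzMzMzMxERERERERERER"/>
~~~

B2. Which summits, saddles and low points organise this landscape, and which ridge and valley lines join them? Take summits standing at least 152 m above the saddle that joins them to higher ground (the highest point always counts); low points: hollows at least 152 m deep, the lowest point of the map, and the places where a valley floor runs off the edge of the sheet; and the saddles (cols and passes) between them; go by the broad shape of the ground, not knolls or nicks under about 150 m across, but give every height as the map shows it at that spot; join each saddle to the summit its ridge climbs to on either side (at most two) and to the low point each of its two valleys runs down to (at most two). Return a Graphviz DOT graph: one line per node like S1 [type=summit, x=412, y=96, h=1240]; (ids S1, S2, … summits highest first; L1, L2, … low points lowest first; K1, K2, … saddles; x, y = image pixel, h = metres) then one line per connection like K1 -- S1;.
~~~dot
graph terrain {
  S1 [type=summit, x=207, y=168, h=1644];
  S2 [type=summit, x=365, y=361, h=1474];
  L1 [type=low, x=462, y=49, h=857];
  L2 [type=low, x=463, y=453, h=868];
  L3 [type=low, x=141, y=463, h=875];
  L4 [type=low, x=47, y=17, h=887];
  K1 [type=saddle, x=288, y=270, h=1269];
  K2 [type=saddle, x=418, y=343, h=1250];
  K3 [type=saddle, x=454, y=297, h=1218];
  K4 [type=saddle, x=217, y=97, h=1217];
  K5 [type=saddle, x=294, y=417, h=1196];
  K1 -- S1;
  K1 -- S2;
  K1 -- L1;
  K1 -- L3;
  K2 -- S1;
  K2 -- S2;
  K2 -- L1;
  K2 -- L2;
  K3 -- S1;
  K3 -- L1;
  K3 -- L2;
  K4 -- S1;
  K4 -- L1;
  K4 -- L4;
  K5 -- S1;
  K5 -- S2;
  K5 -- L2;
  K5 -- L3;
}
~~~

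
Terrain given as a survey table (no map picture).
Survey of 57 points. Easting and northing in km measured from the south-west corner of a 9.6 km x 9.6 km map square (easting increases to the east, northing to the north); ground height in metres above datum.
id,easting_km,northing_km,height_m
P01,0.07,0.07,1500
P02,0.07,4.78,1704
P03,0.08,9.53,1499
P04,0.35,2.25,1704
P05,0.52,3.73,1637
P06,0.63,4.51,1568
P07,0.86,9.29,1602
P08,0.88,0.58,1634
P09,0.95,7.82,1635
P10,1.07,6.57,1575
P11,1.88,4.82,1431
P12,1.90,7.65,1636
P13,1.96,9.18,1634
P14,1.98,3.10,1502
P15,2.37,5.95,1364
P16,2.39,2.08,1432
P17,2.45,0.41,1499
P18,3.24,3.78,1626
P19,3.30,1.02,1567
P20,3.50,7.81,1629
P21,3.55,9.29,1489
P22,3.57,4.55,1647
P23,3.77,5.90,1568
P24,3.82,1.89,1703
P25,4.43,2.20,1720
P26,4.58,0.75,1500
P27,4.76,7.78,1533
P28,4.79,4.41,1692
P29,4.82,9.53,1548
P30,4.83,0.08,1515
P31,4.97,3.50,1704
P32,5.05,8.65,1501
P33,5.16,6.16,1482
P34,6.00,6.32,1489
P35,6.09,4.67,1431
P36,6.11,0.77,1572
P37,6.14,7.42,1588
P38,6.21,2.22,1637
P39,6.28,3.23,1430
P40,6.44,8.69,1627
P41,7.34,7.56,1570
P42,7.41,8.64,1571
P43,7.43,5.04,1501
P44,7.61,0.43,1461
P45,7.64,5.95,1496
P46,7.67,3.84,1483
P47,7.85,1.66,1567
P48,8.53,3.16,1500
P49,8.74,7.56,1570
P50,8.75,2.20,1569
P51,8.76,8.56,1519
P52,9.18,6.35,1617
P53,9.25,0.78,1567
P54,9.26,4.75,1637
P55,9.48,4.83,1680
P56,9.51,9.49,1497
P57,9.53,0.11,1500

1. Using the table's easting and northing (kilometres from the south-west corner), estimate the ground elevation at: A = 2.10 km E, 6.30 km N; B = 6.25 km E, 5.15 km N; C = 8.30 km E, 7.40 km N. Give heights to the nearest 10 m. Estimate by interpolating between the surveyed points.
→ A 1460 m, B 1430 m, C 1590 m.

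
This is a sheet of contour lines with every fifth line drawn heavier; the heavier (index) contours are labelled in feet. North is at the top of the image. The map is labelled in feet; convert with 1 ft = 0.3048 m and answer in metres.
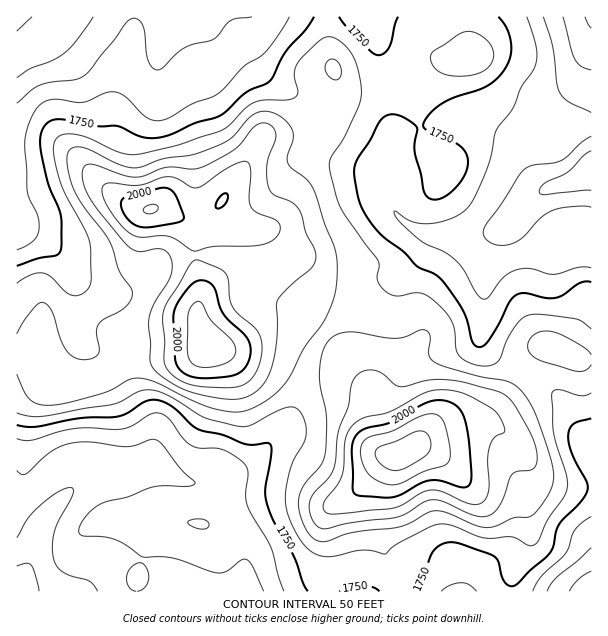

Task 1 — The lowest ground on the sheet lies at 465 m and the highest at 645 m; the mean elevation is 545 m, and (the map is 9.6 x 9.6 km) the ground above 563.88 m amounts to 27.6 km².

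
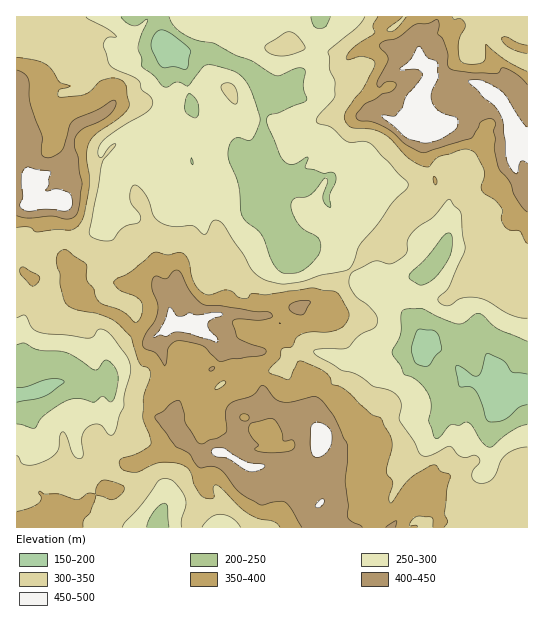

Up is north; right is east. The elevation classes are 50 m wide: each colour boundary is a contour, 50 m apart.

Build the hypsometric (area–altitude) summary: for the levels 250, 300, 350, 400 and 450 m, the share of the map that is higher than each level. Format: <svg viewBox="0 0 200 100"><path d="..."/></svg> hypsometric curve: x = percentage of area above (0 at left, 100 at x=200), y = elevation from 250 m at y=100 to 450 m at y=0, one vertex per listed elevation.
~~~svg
<svg viewBox="0 0 200 100"><path d="M174 100l-51-25-54-25-38-25-24-25"/></svg>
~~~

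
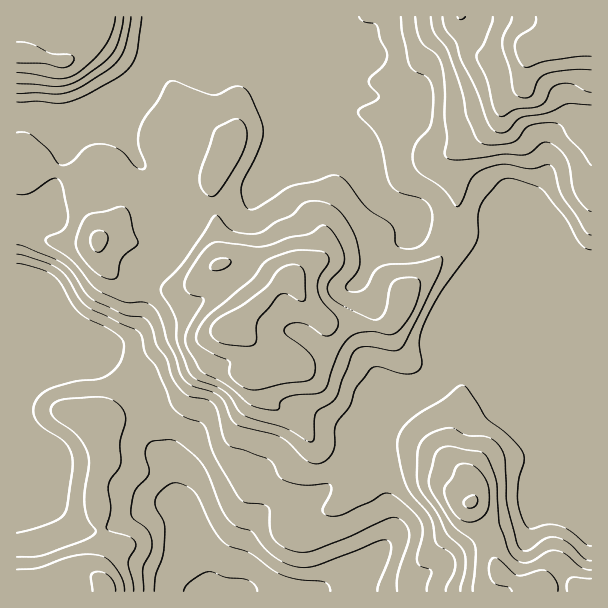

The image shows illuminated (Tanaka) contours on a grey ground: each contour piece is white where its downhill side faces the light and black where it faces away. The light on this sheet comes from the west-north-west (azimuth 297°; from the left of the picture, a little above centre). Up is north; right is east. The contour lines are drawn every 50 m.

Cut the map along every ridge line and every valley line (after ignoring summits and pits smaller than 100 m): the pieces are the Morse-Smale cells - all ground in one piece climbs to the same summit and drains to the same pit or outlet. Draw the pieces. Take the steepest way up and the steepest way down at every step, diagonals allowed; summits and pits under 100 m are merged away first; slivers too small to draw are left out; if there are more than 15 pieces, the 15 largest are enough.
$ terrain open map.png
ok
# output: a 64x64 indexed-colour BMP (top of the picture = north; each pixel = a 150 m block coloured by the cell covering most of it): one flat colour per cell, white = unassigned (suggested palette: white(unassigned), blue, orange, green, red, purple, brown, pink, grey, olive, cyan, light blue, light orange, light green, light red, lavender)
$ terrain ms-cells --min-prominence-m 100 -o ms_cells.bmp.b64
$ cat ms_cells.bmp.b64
<image width="64" height="64" href="data:image/bmp;base64,Qk12CAAAAAAAAHYAAAAoAAAAQAAAAEAAAAABAAQAAAAAAAAIAAATCwAAEwsAABAAAAAAAAAA////ALR3HwAOf/8ALKAsACgn1gC9Z5QAS1aMAMJ34wB/f38AIr28AM++FwDox64AeLv/AIrfmACWmP8A1bDFAERERERERERERERCIiMzMzMzMzMzMzMzMzMzMzMzMzMzREREREREREREREIiIzMzMzMzMzMzMzMzMzMzMzMzMzNEREREREREREREQiIjMzMzMzMzMzMzMzMzMzMzMzMzM0REREREREREREQiIiMzMzMzMzMzMzMzMzMzMzMzMzMzRERERERERERERCIiIzMzMzMzMzMzMzMzMzMzMzMzMzNEREREREREREREIiIjMzMzMzMzMzMzMzMzMzMzMzMzM0REREREREREREQiIiIzMzMzMzMzMzMzMzMzMzMzMzMzREREREREREREQiIiIjMzMzMzMzMzMzMzMzMzMzMzMzNERERERERERERCIiIiIzMzMzMzMzMzMzMzMzMzMzMzM0RERERERERERCIiIiIiIzMzMzMzMzMzMzMzMzMzMzMzREREREREREREIiIiIiIiIjMzMzMzMzMzMzMzMzMzMzNEREREREREREQiIiIiIiIiIjMzMzMzMzMzMzMzMzMzM0RERERERERERCIiIiIiIiIiIzMzMzMzMzMzMzMzMzMzZERERERERERCIiIiIiIiIiIiMzMzMzMzMzMzMzMzMzNkREREREREREIiIiIiIiIiIiIjMzMzMzMzMzMzMzMzM2REREREREREIiIiIiIiIiIiIiMzMzMzMzMzMzMzMzMzZEREREREREIiIiIiIiIiIiIiIjMzMzMzMzMzMzMzMzNEREREREREQiIiIiIiIiIiIiIiIzMzMzMzMzMzMzMxEURERERERERCIiIiIiIiIiIiIiIiMzMzMzMzMzMzMRERREREREREREIiIiIiIiIiIiIiIiIjMzMzMzMzMzERERFEREREREREQiIiIiIiIiIiIiIiIiIzMzMzMzMzEREREUREREREREQiIiIiIiIiIiIiIiIiIiMzMzMzMzERERERRERERERERCIiIiIiIiIiIiIiIiIiIiIzMzMzERERERFERERERERCIiIiIiIiIiIiIiIiIiIiIiMzMzEREREREURERERERCIiIiIiIiIiIiIiIiIiIiIiIzMzERERERERREREREQiIiIiIiIiIiIiIiIiIiIiIiIiMzERERERERFEREREIiIiIiIiIiIiIiIiIiIiIiIiIiIhEREREREREUREREEREiIiIiIiIiIiIiIiIiIiIiIiIiERERERERERRERBEREREiIiIiIiIiIiIiIiIiIiIiIiIhEREREREREUQRERERERIiIiIiIiIiIiIiIiIiIiIiIiEREREREREREREREREREiIiIiIiIiIiIiIiIiIiIiIiIRERERERERERERERERESIiIiIiIiIiIiIiIiIiIiIiIiERERERERERERERERERIiIiIiIiIiIiIiIiIiIiIiIiIREREREREREREREREREiIiIiIiIiIiIiIiIiIiIiIiIiERERERERERERERERESIiIiIiIiIiIiIiIiIiIiIiIiIREREREREREREREREREiIiIiIiIiIiIiIiIiIiIiIiIhERERERERERERERERERIiIiIiIiIiIiIiIiIiIiIiIiIRERERERERERERERERESIiIiIiIiIiIiIiIiIiIiIiIhERERERERERERERERERIiIiIiIiIiIiIiIiIiIiIiIiIREREREREREREREREREiIiIiIiIiIiIiIiIiIiIiIiIhERERERERERERERERERIiIiIiIiIiIiIiIiIiIiIiIiEREREREREREREREREREiIiIiIiIiIiIiIiIiIiIREREREREREREREREREREREiEiIiIiIiIiIiIiIiERERERERERERERERERERERERESEREREiIiIiIiIiIhERERERERERERERERERERERERERERERERIiIiIiIiIhERERERERERERERERERERERERERERERERESIiIiIiIhEREREREREREREREREREREREREREREREREREiIiIiIiERERERERERERERERERERERERERERERERERESIiIiIiEREREREREREREREREREREREREREREREREREREiIiIiIRERERERERERERERERERERERERERERERERERESIiIiIhEREREREREREREREREREREREREREREREREREREiIiIhERERERERERERERERERERERERERERERERERERESIiIRERERERERERERERERERERERERERERERERERERESIiERERERERERERERERERERFVVVVVURERERERERERERIREREREREREREREREREREREVVVVVVVURERERERERERERERERERERERERERERERERERVVVVVVVVURERERERERERERERERERERERERERERERERFVVVVVVVVVEREREREREREREREREREREREREREREREREVVVVVVVVVVRERERERERERERERERERERERERERERERERVVVVVVVVVVERERERERERERERERERERERERERERERERFVVVVVVVVVVREREREREREREREREREREREREREREREREVVVVVVVVVVVERERERERERERERERERERERERERERERERVVVVVVVVVVERERERERERERERERERERERERERERERERFVVVVVVVVVUREREREREREREREREREREREREREREREREVVVVVVVVVVRERERERERERERERERERERERERERERERER"/>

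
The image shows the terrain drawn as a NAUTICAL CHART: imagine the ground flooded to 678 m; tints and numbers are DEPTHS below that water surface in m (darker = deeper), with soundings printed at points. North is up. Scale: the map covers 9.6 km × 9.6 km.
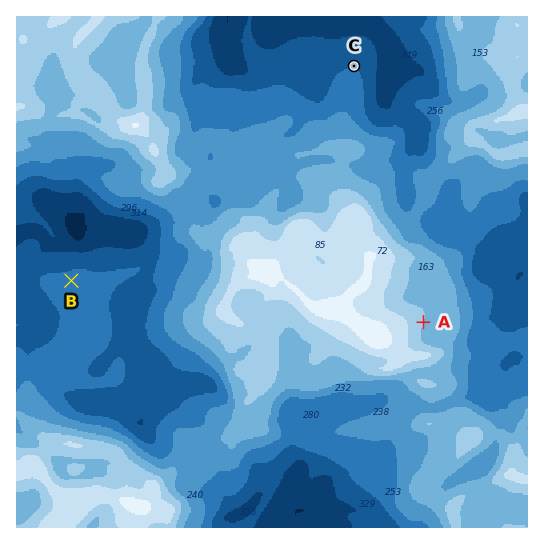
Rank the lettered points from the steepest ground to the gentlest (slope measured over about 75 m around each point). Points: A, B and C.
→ A C B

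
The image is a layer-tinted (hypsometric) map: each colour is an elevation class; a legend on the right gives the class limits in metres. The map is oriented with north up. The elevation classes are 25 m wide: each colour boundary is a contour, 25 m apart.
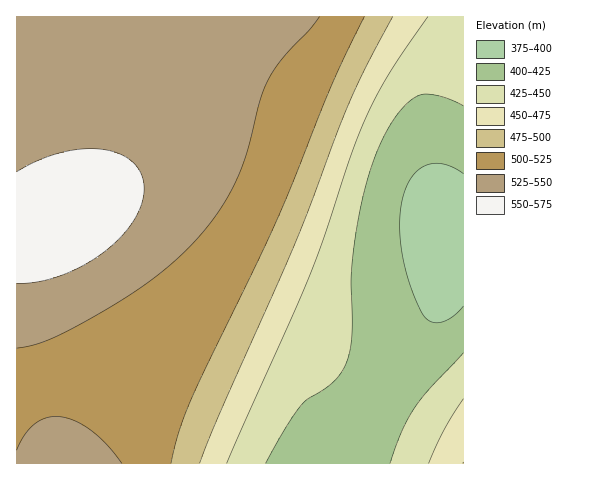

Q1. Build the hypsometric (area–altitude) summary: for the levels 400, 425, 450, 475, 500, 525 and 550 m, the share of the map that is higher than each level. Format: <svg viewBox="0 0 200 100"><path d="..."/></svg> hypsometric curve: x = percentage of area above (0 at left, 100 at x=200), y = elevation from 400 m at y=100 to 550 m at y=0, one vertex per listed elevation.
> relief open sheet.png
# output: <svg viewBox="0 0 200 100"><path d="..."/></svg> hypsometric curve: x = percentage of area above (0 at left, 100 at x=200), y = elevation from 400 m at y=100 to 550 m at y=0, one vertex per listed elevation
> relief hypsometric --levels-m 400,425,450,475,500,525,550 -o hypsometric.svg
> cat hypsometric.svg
<svg viewBox="0 0 200 100"><path d="M191 100l-29-17-24-16-14-17-13-17-42-16-56-17"/></svg>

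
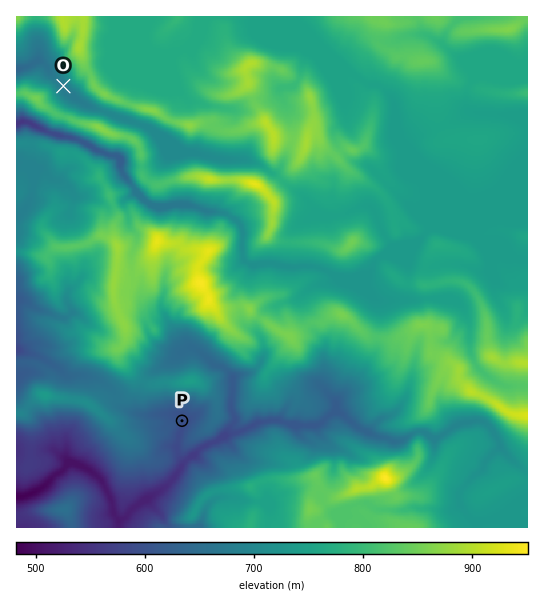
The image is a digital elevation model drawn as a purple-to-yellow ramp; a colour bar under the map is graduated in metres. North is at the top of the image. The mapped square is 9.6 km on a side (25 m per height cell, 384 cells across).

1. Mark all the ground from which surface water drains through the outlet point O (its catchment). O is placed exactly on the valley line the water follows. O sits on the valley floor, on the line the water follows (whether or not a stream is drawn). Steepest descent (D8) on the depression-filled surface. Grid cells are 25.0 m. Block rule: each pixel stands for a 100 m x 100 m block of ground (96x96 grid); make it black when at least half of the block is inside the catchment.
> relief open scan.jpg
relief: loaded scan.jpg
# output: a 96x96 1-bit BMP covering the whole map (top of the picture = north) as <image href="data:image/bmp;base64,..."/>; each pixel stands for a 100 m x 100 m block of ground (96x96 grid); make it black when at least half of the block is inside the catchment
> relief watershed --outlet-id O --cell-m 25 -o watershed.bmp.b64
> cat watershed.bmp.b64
<image width="96" height="96" href="data:image/bmp;base64,Qk2+BAAAAAAAAD4AAAAoAAAAYAAAAGAAAAABAAEAAAAAAIAEAAATCwAAEwsAAAIAAAAAAAAA////AAAAAAAAAAAAAAAAAAAAAAAAAAAAAAAAAAAAAAAAAAAAAAAAAAAAAAAAAAAAAAAAAAAAAAAAAAAAAAAAAAAAAAAAAAAAAAAAAAAAAAAAAAAAAAAAAAAAAAAAAAAAAAAAAAAAAAAAAAAAAAAAAAAAAAAAAAAAAAAAAAAAAAAAAAAAAAAAAAAAAAAAAAAAAAAAAAAAAAAAAAAAAAAAAAAAAAAAAAAAAAAAAAAAAAAAAAAAAAAAAAAAAAAAAAAAAAAAAAAAAAAAAAAAAAAAAAAAAAAAAAAAAAAAAAAAAAAAAAAAAAAAAAAAAAAAAAAAAAAAAAAAAAAAAAAAAAAAAAAAAAAAAAAAAAAAAAAAAAAAAAAAAAAAAAAAAAAAAAAAAAAAAAAAAAAAAAAAAAAAAAAAAAAAAAAAAAAAAAAAAAAAAAAAAAAAAAAAAAAAAAAAAAAAAAAAAAAAAAAAAAAAAAAAAAAAAAAAAAAAAAAAAAAAAAAAAAAAAAAAAAAAAAAAAAAAAAAAAAAAAAAAAAAAAAAAAAAAAAAAAAAAAAAAAAAAAAAAAAAAAAAAAAAAAAAAAAAAAAAAAAAAAAAAAAAAAAAAAAAAAAAAAAAAAAAAAAAAAAAAAAAAAAAAAAAAAAAAAAAAAAAAAAAAAAAAAAAAAAAAAAAAAAAAAAAAAAAAAAAAAAAAAAAAAAAAAAAAAAAAAAAAAAAAAAAAAAAAAAAAAAAAAAAAAAAAAAAAAAAAAAAAAAAAAAAAAAAAAAAAAAAAAAAAAAAAAAAAAAAAAAAAAAAAAAAAAAAAAAAAAAAAAAAAAAAAAAAAAAAAAAAAAAAAAAAAAAAAAAAAAAAAAAAAAAAAAAAAAAAAAAAAAAAAAAAAAAAAAAAAAAAAAAAAAAAAAAAAAAAAAAAAAAAAAAAAAAAAAAAAAAAAAAAAAAAAAAAAAAAAAAAAAAAAAAAAAAAAAAAAAAAAAAAAAAAAAAAAAAAAAAAAAAAAAAAAAAAAAAAAAAAAAAAAAAAAAAAAAAAAAAMAAAAAAAAAAAAgAAeAAAAAAAAAAAD+D//AAAAAAAAAAAD////gAAAAAAAAAAH////wAAAAAAAAAAH////4AAAAAAAAAAH////4AAAAAAAAAAH////8AAAAAAAAAAH////8AAAAAAAAAAP////8AAAAAAAAAB////8AAAAAAAAAAP///n8AAAAAAAAAA///+A4AAAAAAAAAH//4AAAAAAAAAAAAH//gAAAAAAAAAAAAH/+AAAAAAAAAAAAAH/gAAAAAAAAAAAAAD8AAAAAAAAAAAAAABwAAAAAAAAAAAAAAAgAAAAAAAAAAAAAAAAAAAAAAAAAAAAAAAAAAAAAAAAAAAAAAAAAAAAAAAAAAAAAAAAAAAAAAAAAAAAAAAAAAAAAAAAAAAAAAAAAAAAAAAAAAAAAAAAAAAAAAAAAAAAAAAAAAAAAAAAAAAAAAAAAAAAAAAAAAAAAAAAAAAAAAAAAAAAAAAAAAAAAAAAAAAAAAAAAAAAAAAAAAAAAAAAAAAAAAAAAAAAA="/>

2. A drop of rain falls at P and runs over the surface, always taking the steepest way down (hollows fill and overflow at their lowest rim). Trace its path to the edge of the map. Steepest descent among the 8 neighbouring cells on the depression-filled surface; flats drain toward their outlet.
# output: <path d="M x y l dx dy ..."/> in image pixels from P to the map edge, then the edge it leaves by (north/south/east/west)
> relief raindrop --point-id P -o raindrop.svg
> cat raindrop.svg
<path d="M182 421l3 0 0 2-6 10-1 12-1 1 0 3 1 1 0 5 5 6 0 2-2 6-7 8 0 1-13 13-4 2-12 9-6 1-6 6-10 10-5 0-5-5 0-11-11-22-12-11-7-3-2-2-11 0-8 6-5 3-14 13-4 3-16 7-6 0"/>
exit: west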